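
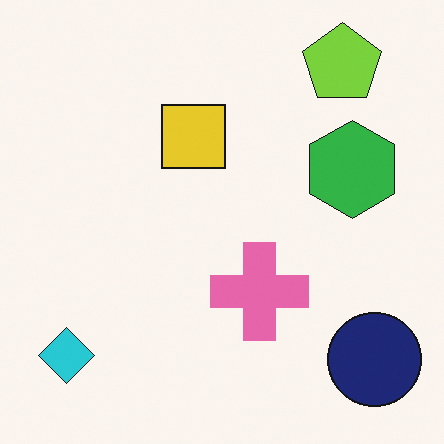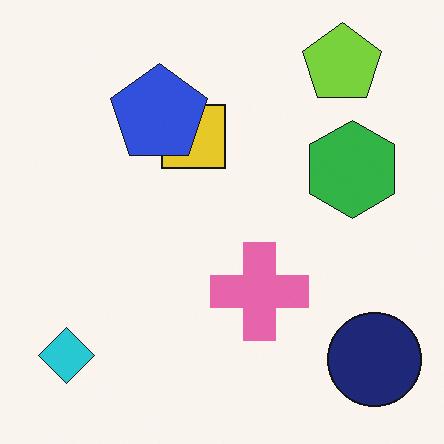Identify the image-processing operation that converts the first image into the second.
It was overlaid with an additional blue pentagon.

A blue pentagon appears in the second image that is absent from the first.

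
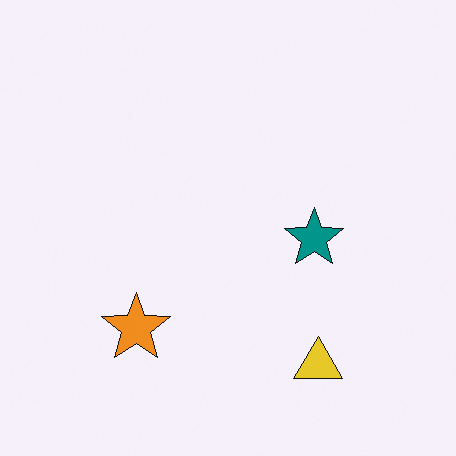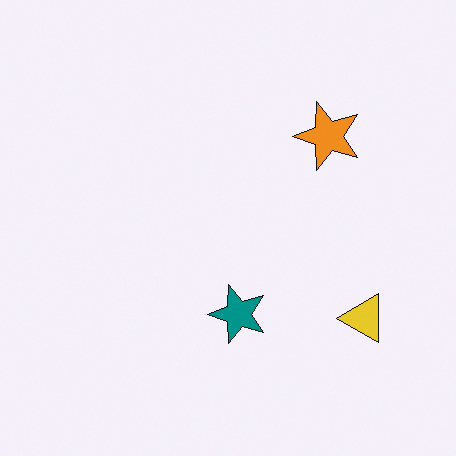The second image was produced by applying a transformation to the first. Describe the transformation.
It was transposed (reflected across the top-left ↔ bottom-right diagonal).

Shapes have swapped their row and column positions — what was in the top-right is now in the bottom-left — a diagonal reflection.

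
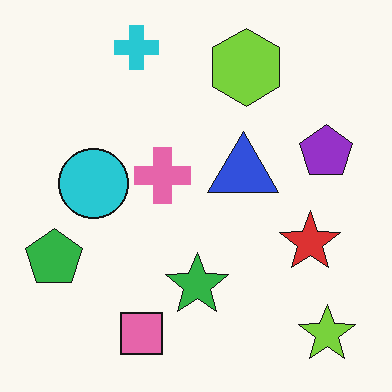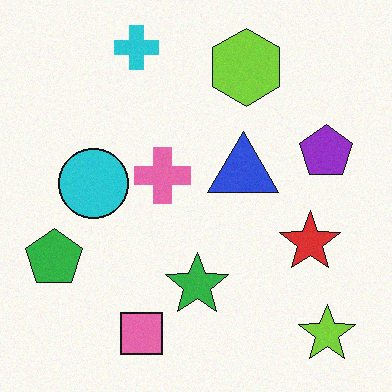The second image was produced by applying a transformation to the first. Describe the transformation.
It was degraded with light additive noise.

Random speckle covers the whole image, including the flat background.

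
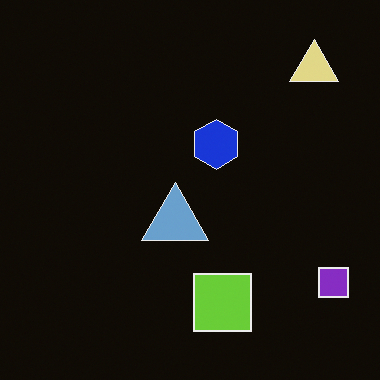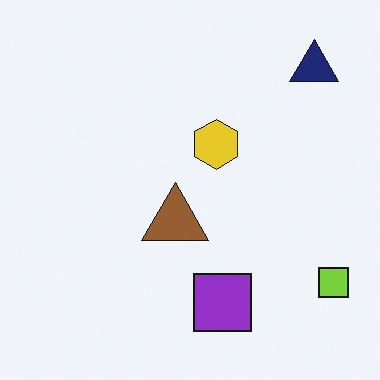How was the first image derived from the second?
The image was color-inverted (negative).

The light background has become dark and every shape's color is its complement — a photographic negative.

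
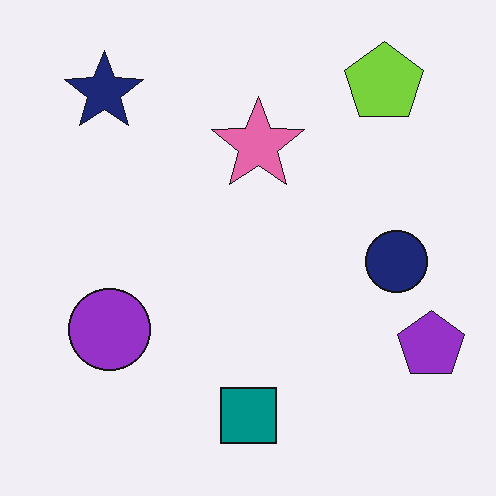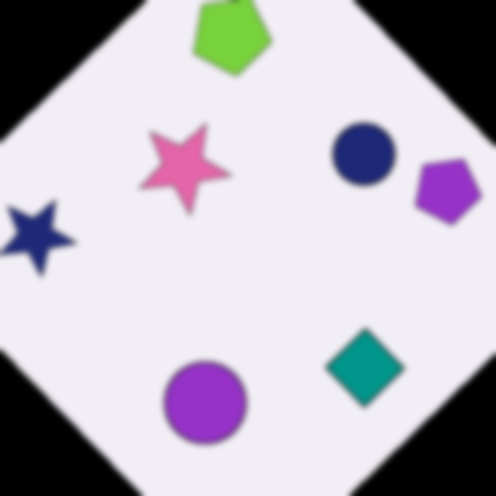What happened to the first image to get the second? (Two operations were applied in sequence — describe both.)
It was rotated counter-clockwise by a large amount — several tens of degrees, then noticeably gaussian-blurred.

Every shape is tilted by the same angle and the image corners show triangular fill wedges — a whole-image rotation by a non-right angle. Shape edges and outlines are uniformly softened across the whole image.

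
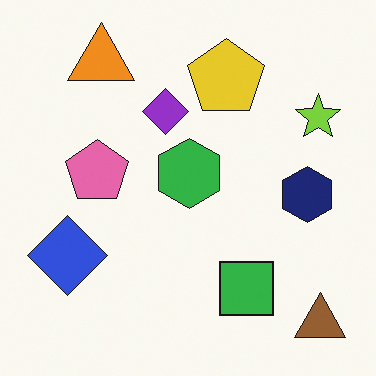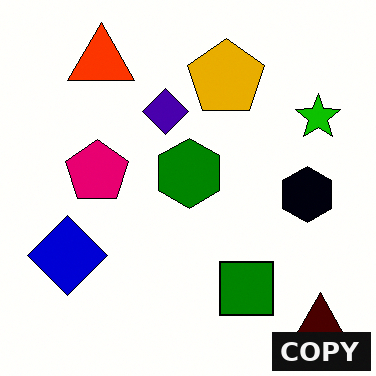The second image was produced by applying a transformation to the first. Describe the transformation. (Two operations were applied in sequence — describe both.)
This is the original image given much higher contrast, then watermarked with the text "COPY" in the lower-right corner.

Tones are pushed away from mid-grey across the whole image — a global contrast change. A dark label reading "COPY" appears in the lower-right corner.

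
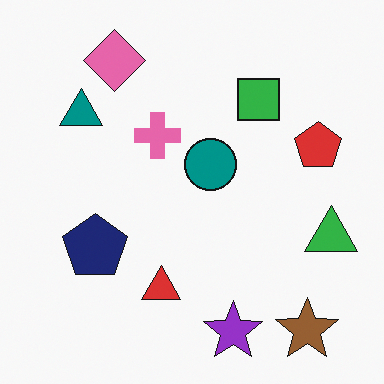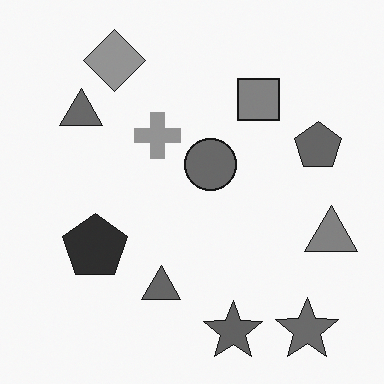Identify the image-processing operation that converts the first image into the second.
This is the original image converted to grayscale.

All color is removed — every shape is now a shade of grey.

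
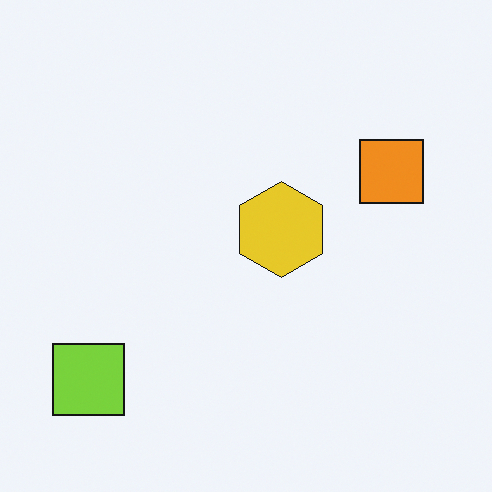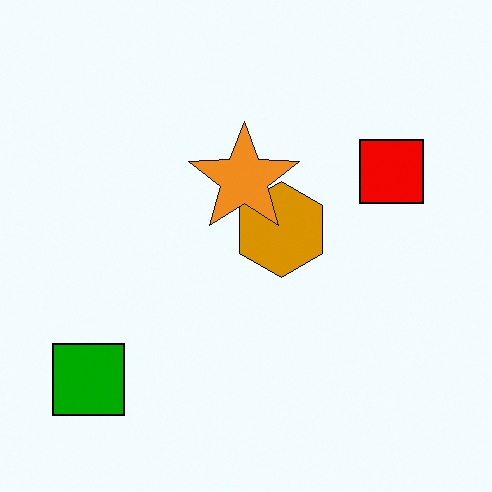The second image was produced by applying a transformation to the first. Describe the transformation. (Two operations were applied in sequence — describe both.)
The image was given much higher contrast, then overlaid with an additional orange star.

Tones are pushed away from mid-grey across the whole image — a global contrast change. An orange star appears in the second image that is absent from the first.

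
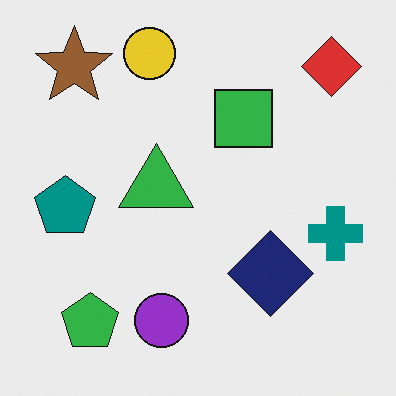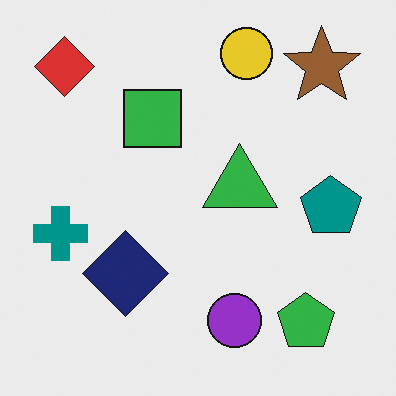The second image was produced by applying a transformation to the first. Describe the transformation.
Flipped horizontally (left ↔ right).

The teal cross is in the right of the first image and the left of the second — shapes on opposite sides of the vertical midline have swapped in a mirror flip.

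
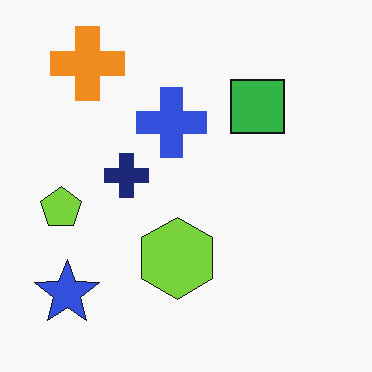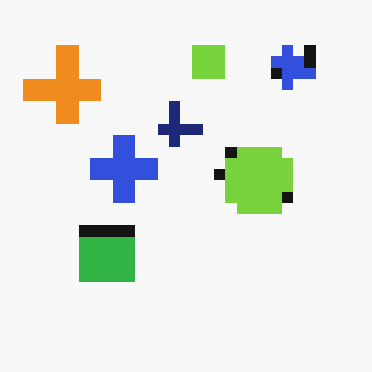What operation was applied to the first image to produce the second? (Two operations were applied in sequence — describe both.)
This is the original image transposed (reflected across the top-left ↔ bottom-right diagonal), then coarsely pixelated.

Shapes have swapped their row and column positions — what was in the top-right is now in the bottom-left — a diagonal reflection. Shapes are reduced to large square blocks; fine edges and outlines are lost — a downscale-then-upscale (mosaic) effect.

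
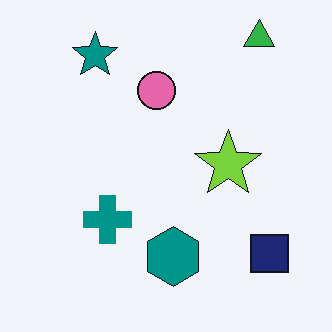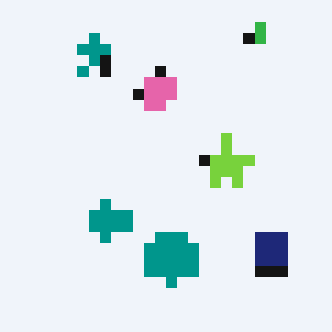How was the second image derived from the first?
It was coarsely pixelated.

Shapes are reduced to large square blocks; fine edges and outlines are lost — a downscale-then-upscale (mosaic) effect.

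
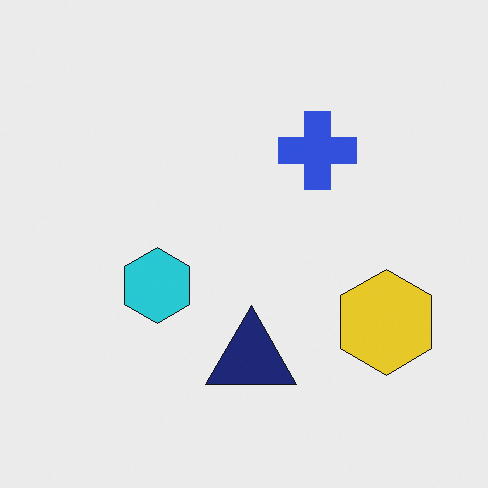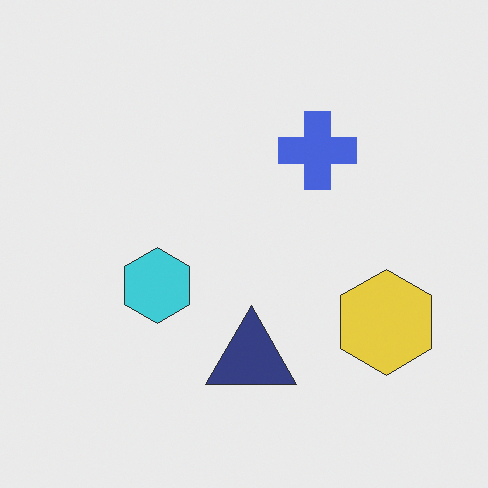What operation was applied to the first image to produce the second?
The image was given slightly reduced contrast.

Tones are pushed toward mid-grey across the whole image — a global contrast change.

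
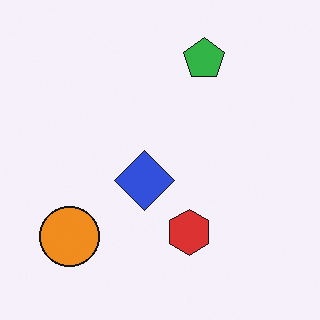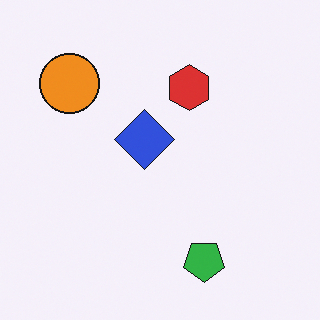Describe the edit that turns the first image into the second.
The image was flipped vertically (top ↔ bottom).

The green pentagon is in the top of the first image and the bottom of the second — shapes on opposite sides of the horizontal midline have swapped in a mirror flip.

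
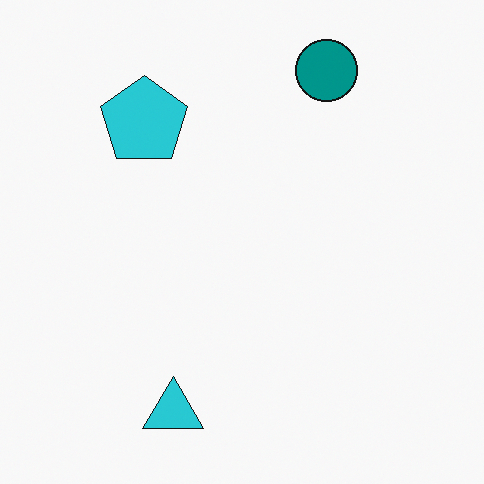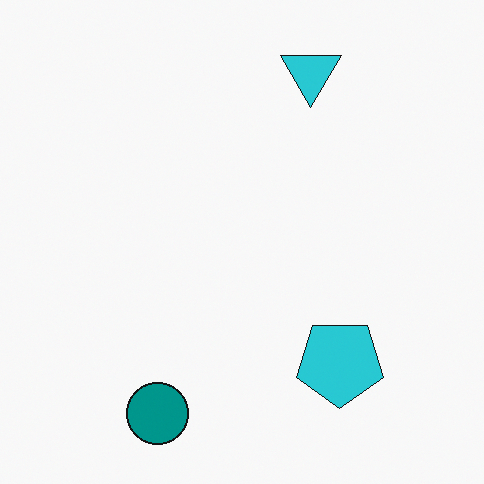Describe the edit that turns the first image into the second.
Rotated 180°.

The teal circle sits in the top-right of the first image and the bottom-left of the second — consistent with a whole-image 180° rotation.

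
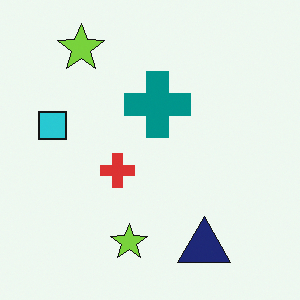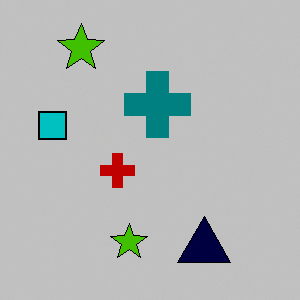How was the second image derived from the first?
It was aggressively posterized.

Each flat color has snapped to a coarser quantized level — most visibly, the near-white background has dropped to a flat grey.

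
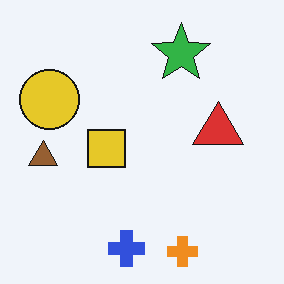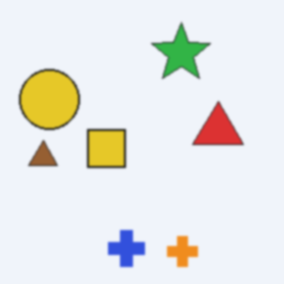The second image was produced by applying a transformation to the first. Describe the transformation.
The image was given a subtle gaussian blur.

Shape edges and outlines are uniformly softened across the whole image.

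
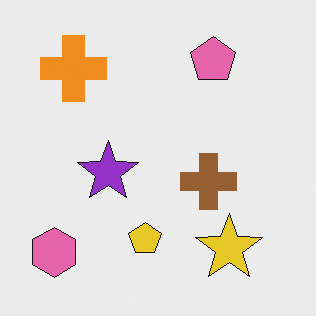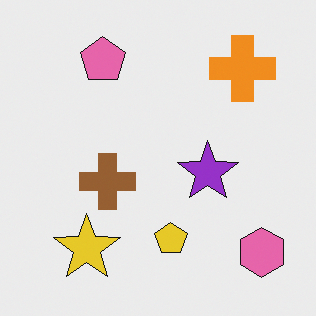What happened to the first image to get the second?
The second image is the first flipped horizontally (left ↔ right).

The pink hexagon is in the bottom-left of the first image and the bottom-right of the second — shapes on opposite sides of the vertical midline have swapped in a mirror flip.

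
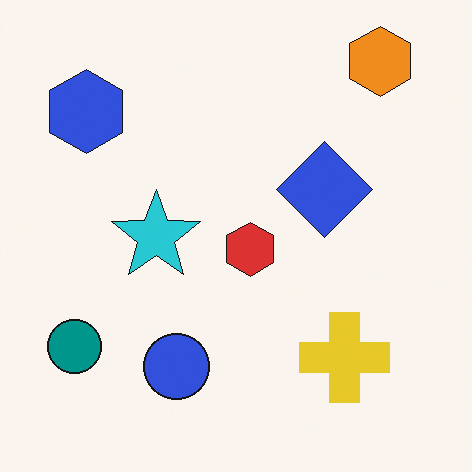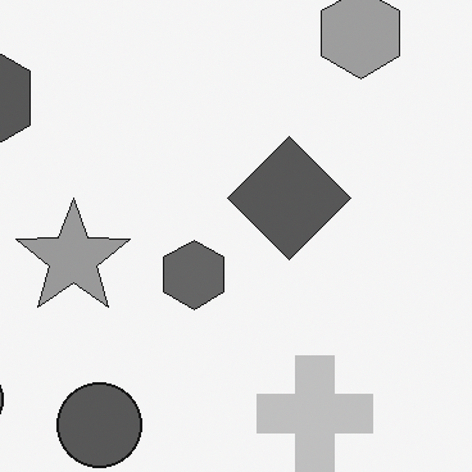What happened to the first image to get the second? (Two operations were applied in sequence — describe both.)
This is the original image cropped to a modestly smaller region and rescaled, then converted to grayscale.

The visible shapes are larger and the field of view is narrower; shapes near the original edges may be partly or wholly outside the frame — a crop-and-rescale. All color is removed — every shape is now a shade of grey.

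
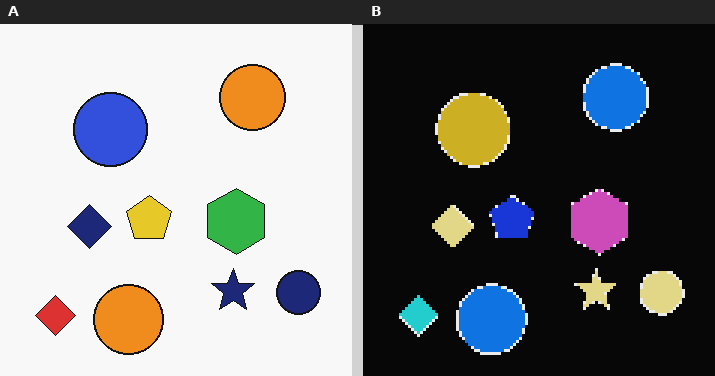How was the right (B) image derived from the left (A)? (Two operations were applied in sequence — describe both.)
The right (B) image is the left (A) lightly pixelated (a mild mosaic effect), then color-inverted (negative).

Shapes are reduced to large square blocks; fine edges and outlines are lost — a downscale-then-upscale (mosaic) effect. The light background has become dark and every shape's color is its complement — a photographic negative.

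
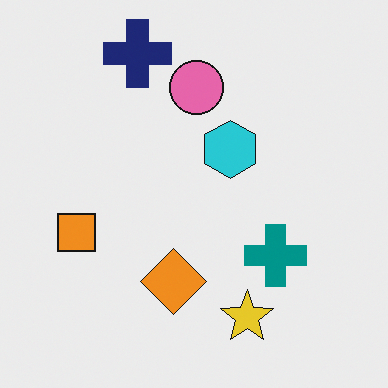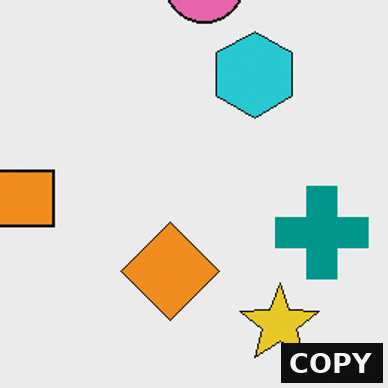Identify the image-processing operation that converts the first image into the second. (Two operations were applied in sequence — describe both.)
The transformation is: cropped slightly and scaled back up, then watermarked with the text "COPY" in the lower-right corner.

The visible shapes are larger and the field of view is narrower; shapes near the original edges may be partly or wholly outside the frame — a crop-and-rescale. A dark label reading "COPY" appears in the lower-right corner.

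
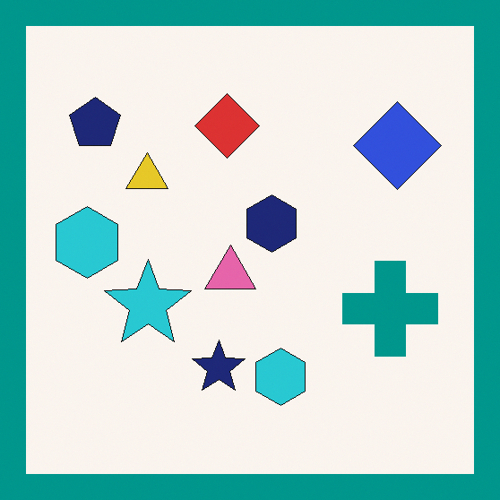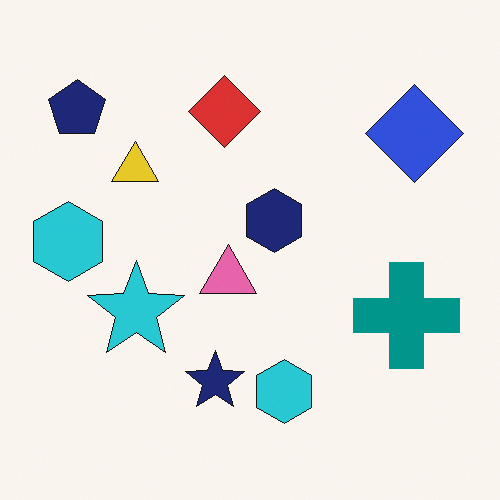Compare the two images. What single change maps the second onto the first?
The transformation is: framed with a teal border.

A solid teal frame runs around the edge of the first image, with the content slightly shrunk inside it.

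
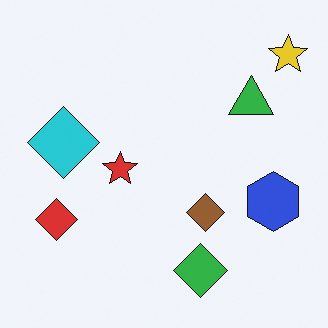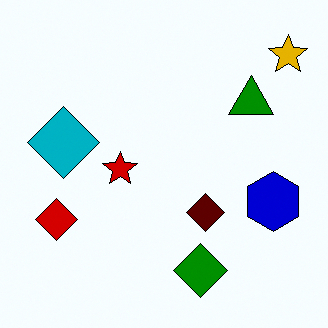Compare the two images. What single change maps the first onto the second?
It was given much higher contrast.

Tones are pushed away from mid-grey across the whole image — a global contrast change.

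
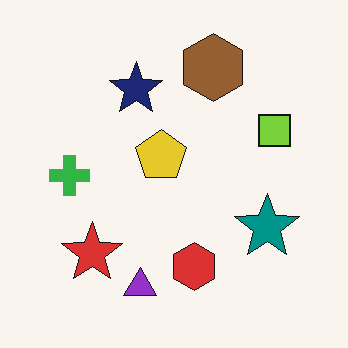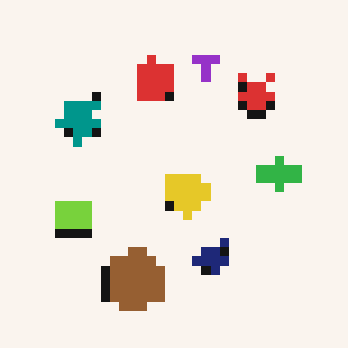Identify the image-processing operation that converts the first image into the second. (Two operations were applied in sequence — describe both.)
It was coarsely pixelated, then rotated 180°.

Shapes are reduced to large square blocks; fine edges and outlines are lost — a downscale-then-upscale (mosaic) effect. The purple triangle sits in the bottom of the first image and the top of the second — consistent with a whole-image 180° rotation.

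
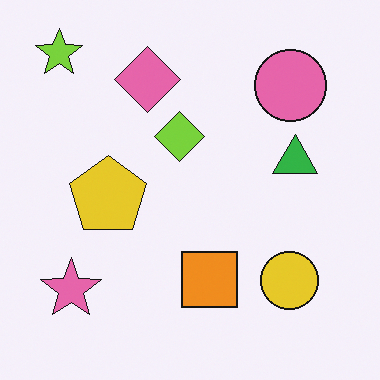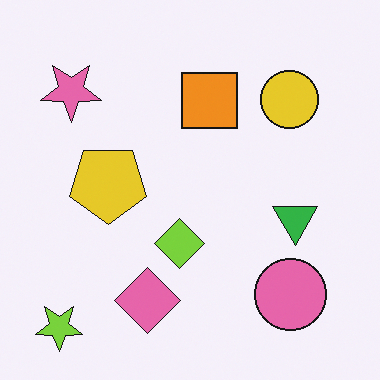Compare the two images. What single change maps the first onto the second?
This is the original image flipped vertically (top ↔ bottom).

The lime star is in the top-left of the first image and the bottom-left of the second — shapes on opposite sides of the horizontal midline have swapped in a mirror flip.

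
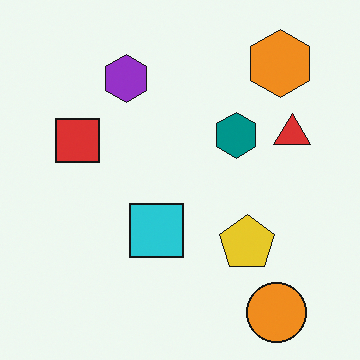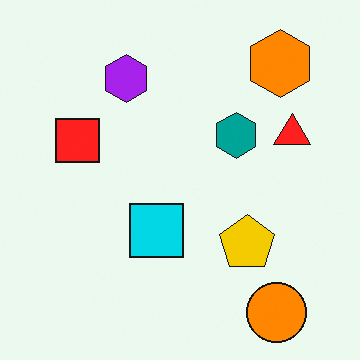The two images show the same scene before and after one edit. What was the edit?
Slightly oversaturated.

All colors are more vivid — a global saturation change.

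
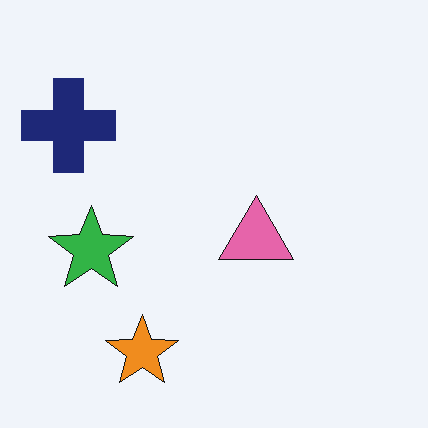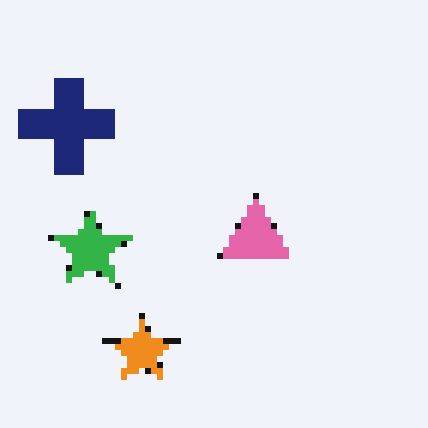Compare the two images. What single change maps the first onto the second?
Moderately pixelated.

Shapes are reduced to large square blocks; fine edges and outlines are lost — a downscale-then-upscale (mosaic) effect.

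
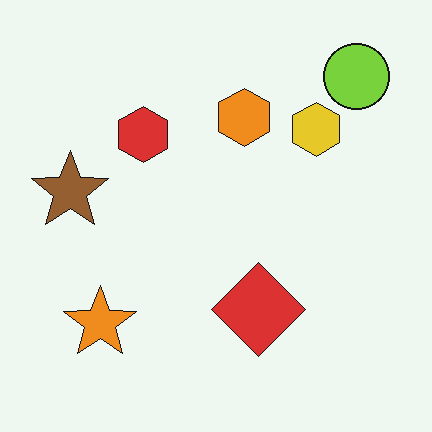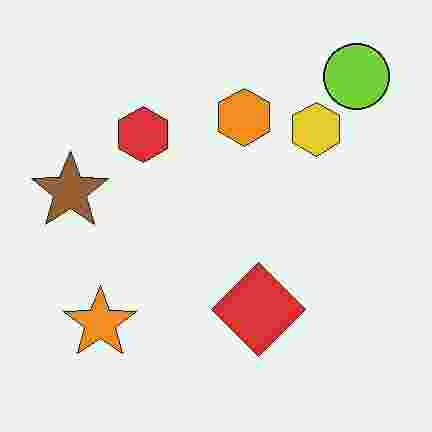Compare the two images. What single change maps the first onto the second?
Heavily JPEG-compressed with obvious blocking artifacts.

Blocky 8×8 compression artifacts appear around shape edges and the flat background shows ringing — characteristic JPEG degradation.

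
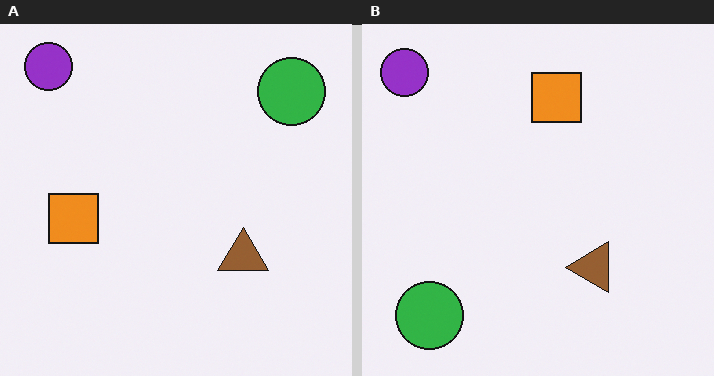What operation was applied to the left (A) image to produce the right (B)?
The transformation is: transposed (reflected across the top-left ↔ bottom-right diagonal).

Shapes have swapped their row and column positions — what was in the top-right is now in the bottom-left — a diagonal reflection.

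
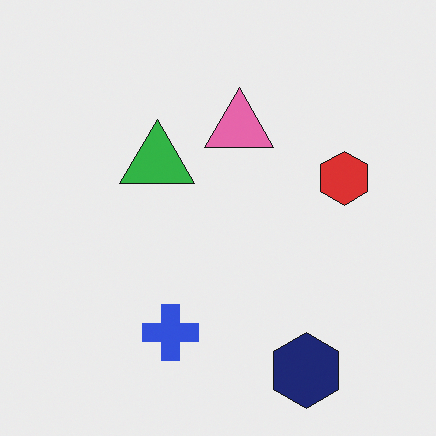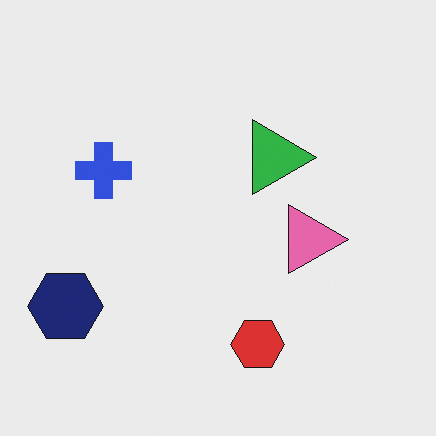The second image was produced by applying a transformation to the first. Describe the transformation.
This is the original image rotated 90° clockwise.

The navy hexagon sits in the bottom-right of the first image and the bottom-left of the second — consistent with a whole-image 90° clockwise rotation.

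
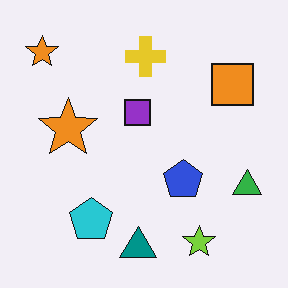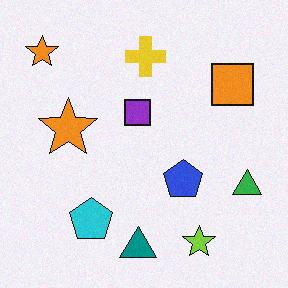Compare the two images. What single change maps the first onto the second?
The image was degraded with light additive noise.

Random speckle covers the whole image, including the flat background.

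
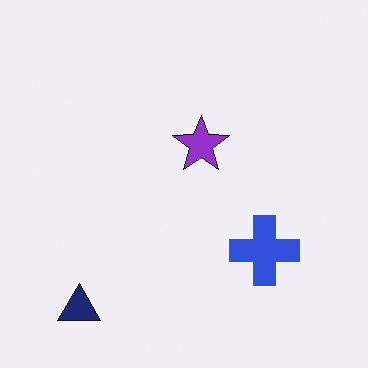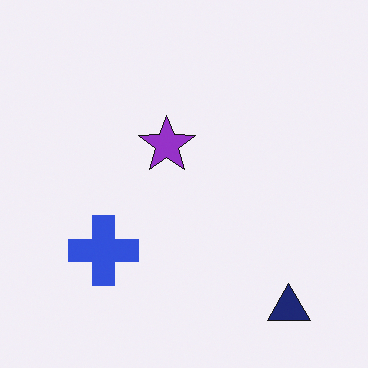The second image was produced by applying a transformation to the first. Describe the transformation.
The transformation is: flipped horizontally (left ↔ right).

The navy triangle is in the bottom-left of the first image and the bottom-right of the second — shapes on opposite sides of the vertical midline have swapped in a mirror flip.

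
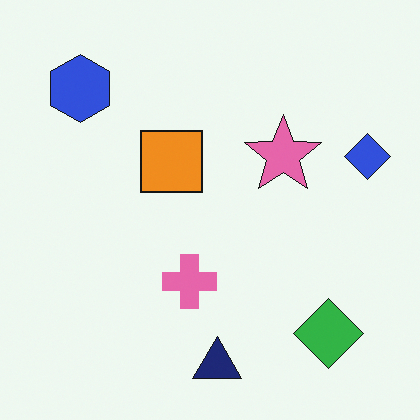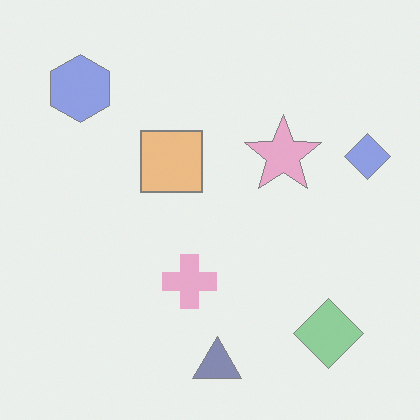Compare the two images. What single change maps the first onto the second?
It was given much lower contrast.

Tones are pushed toward mid-grey across the whole image — a global contrast change.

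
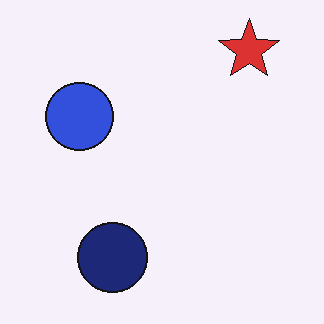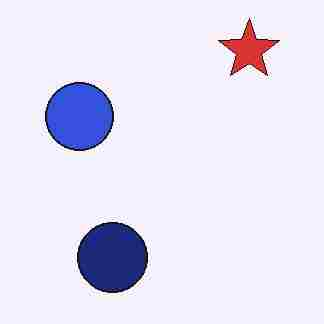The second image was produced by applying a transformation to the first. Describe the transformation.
The transformation is: degraded with heavy JPEG compression.

Blocky 8×8 compression artifacts appear around shape edges and the flat background shows ringing — characteristic JPEG degradation.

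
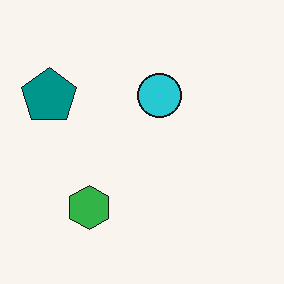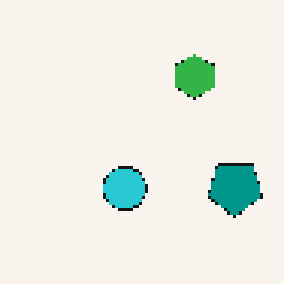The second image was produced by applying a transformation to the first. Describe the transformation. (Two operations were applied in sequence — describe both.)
This is the original image lightly pixelated (a mild mosaic effect), then rotated 180°.

Shapes are reduced to large square blocks; fine edges and outlines are lost — a downscale-then-upscale (mosaic) effect. The teal pentagon sits in the left of the first image and the right of the second — consistent with a whole-image 180° rotation.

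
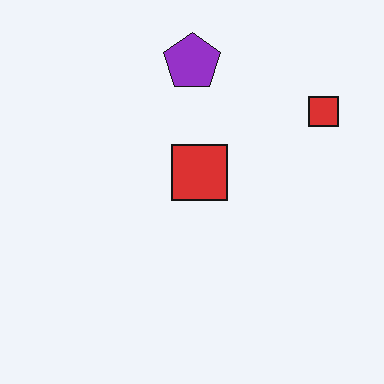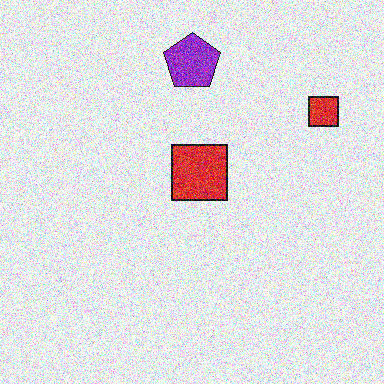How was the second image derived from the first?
It was degraded with heavy additive noise.

Random speckle covers the whole image, including the flat background.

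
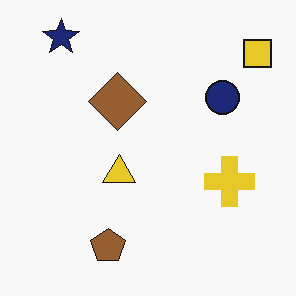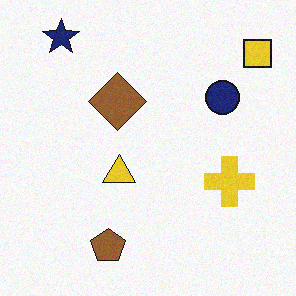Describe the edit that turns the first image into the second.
This is the original image degraded with a light layer of grain.

Random speckle covers the whole image, including the flat background.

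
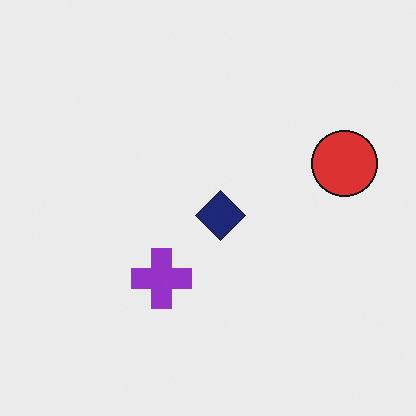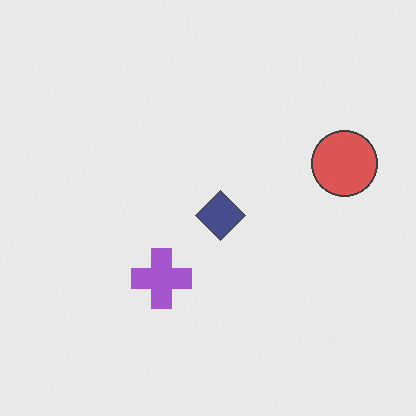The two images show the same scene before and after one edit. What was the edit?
The second image is the first given slightly reduced contrast.

Tones are pushed toward mid-grey across the whole image — a global contrast change.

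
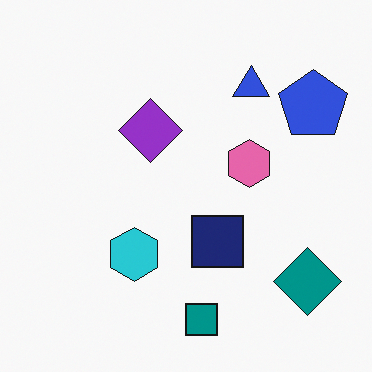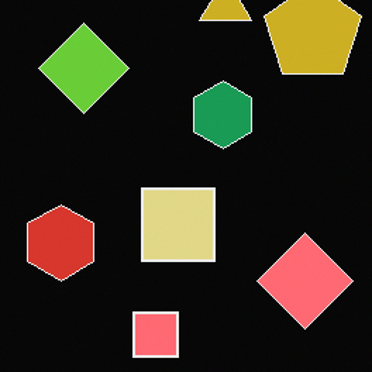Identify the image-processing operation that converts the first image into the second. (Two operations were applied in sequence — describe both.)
The transformation is: color-inverted (negative), then cropped to a modestly smaller region and rescaled.

The light background has become dark and every shape's color is its complement — a photographic negative. The visible shapes are larger and the field of view is narrower; shapes near the original edges may be partly or wholly outside the frame — a crop-and-rescale.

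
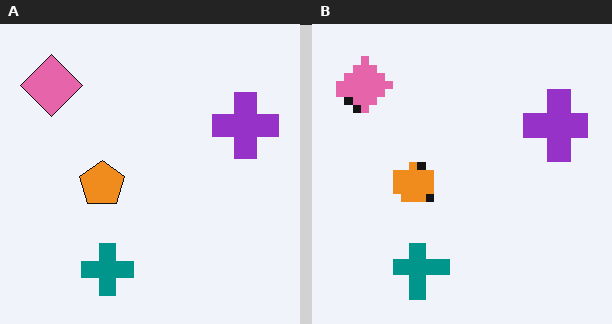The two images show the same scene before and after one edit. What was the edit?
The transformation is: pixelated into visible square blocks.

Shapes are reduced to large square blocks; fine edges and outlines are lost — a downscale-then-upscale (mosaic) effect.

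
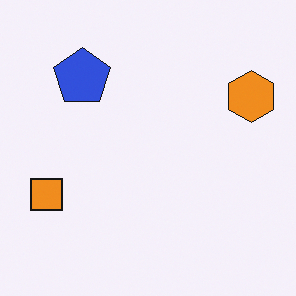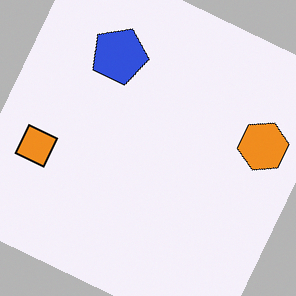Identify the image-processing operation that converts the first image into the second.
It was rotated clockwise by a clearly visible amount.

Every shape is tilted by the same angle and the image corners show triangular fill wedges — a whole-image rotation by a non-right angle.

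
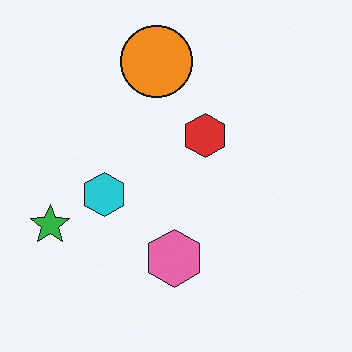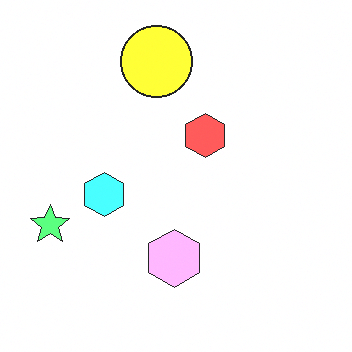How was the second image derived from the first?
This is the original image substantially brightened.

Every pixel — background and shapes alike — is uniformly brightened.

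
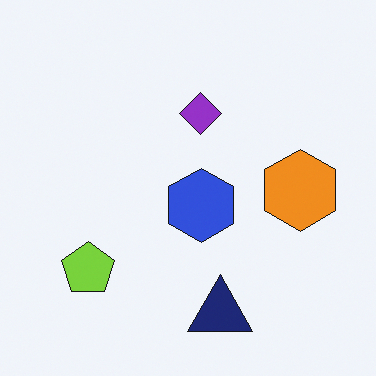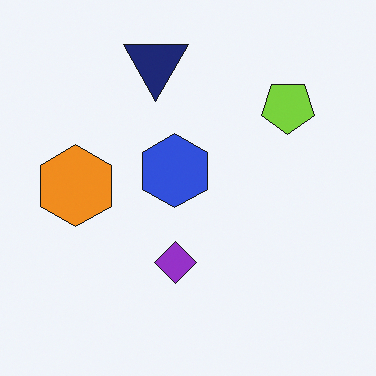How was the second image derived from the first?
Rotated 180°.

The lime pentagon sits in the bottom-left of the first image and the top-right of the second — consistent with a whole-image 180° rotation.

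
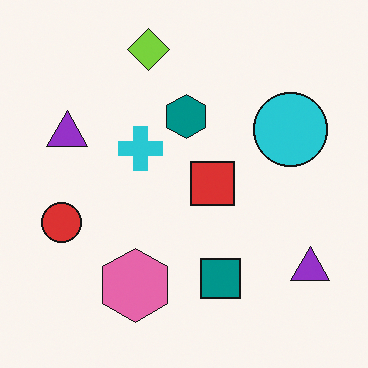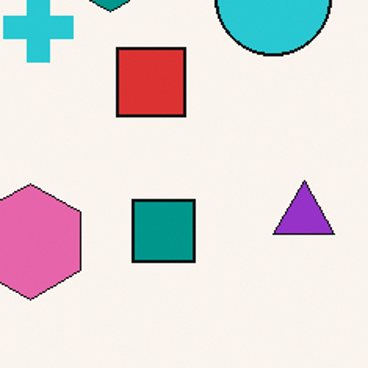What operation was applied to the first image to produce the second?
The second image is the first cropped slightly and scaled back up.

The visible shapes are larger and the field of view is narrower; shapes near the original edges may be partly or wholly outside the frame — a crop-and-rescale.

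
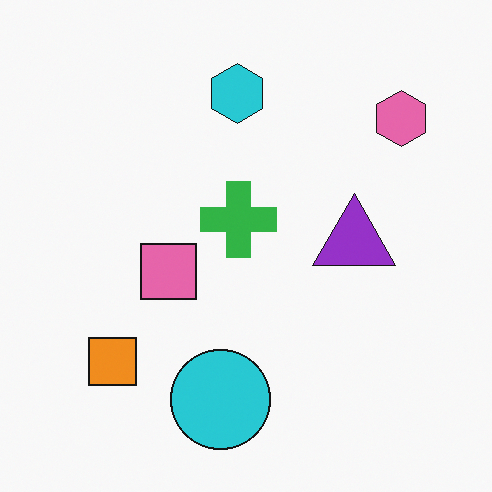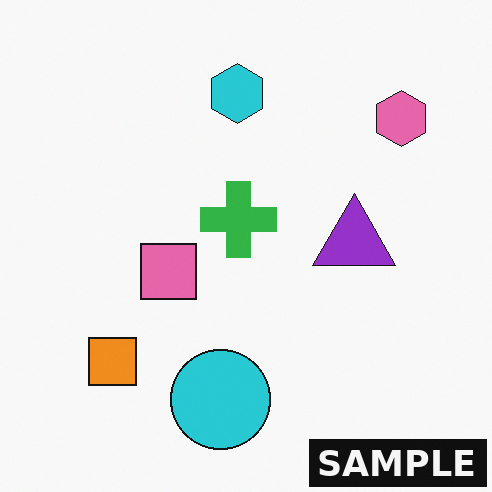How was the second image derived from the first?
The second image is the first watermarked with the text "SAMPLE" in the lower-right corner.

A dark label reading "SAMPLE" appears in the lower-right corner.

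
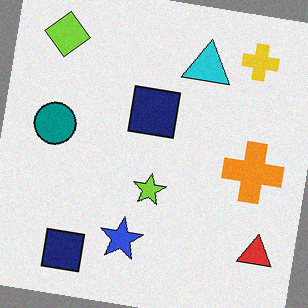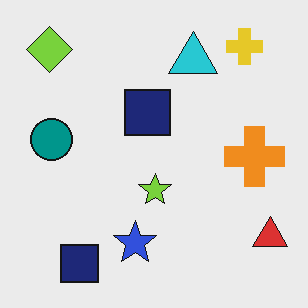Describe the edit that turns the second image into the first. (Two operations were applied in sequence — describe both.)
The transformation is: rotated clockwise by a small amount, then degraded with a light layer of grain.

Every shape is tilted by the same angle and the image corners show triangular fill wedges — a whole-image rotation by a non-right angle. Random speckle covers the whole image, including the flat background.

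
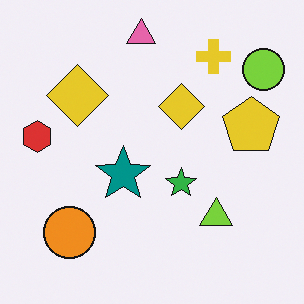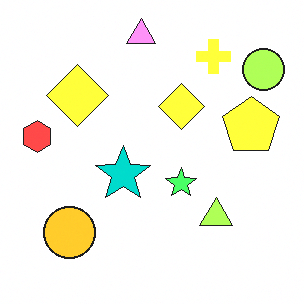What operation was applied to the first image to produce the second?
The transformation is: substantially brightened.

Every pixel — background and shapes alike — is uniformly brightened.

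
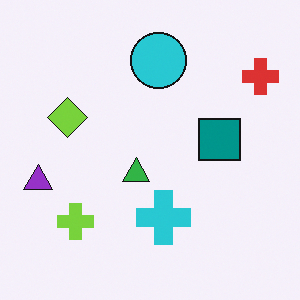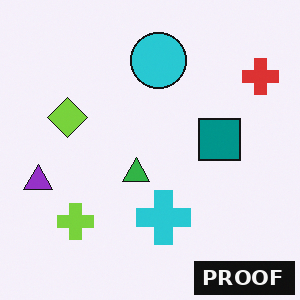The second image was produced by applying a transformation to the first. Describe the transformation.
It was watermarked with the text "PROOF" in the lower-right corner.

A dark label reading "PROOF" appears in the lower-right corner.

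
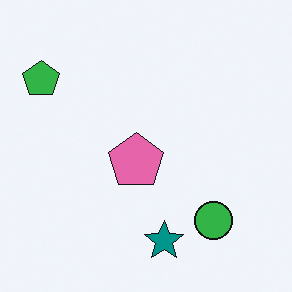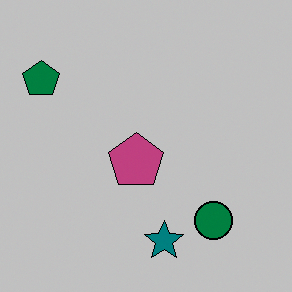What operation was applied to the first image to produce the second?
The second image is the first aggressively posterized.

Each flat color has snapped to a coarser quantized level — most visibly, the near-white background has dropped to a flat grey.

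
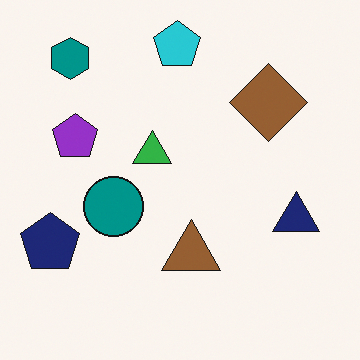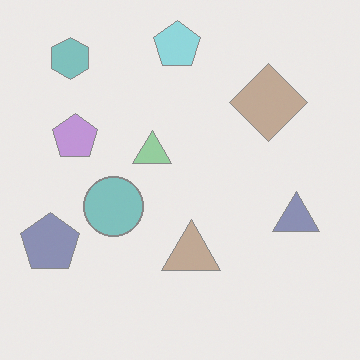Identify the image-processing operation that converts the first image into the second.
The image was given much lower contrast.

Tones are pushed toward mid-grey across the whole image — a global contrast change.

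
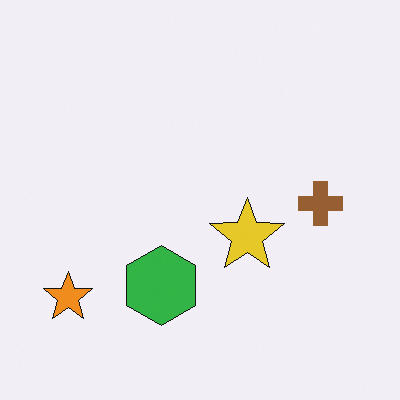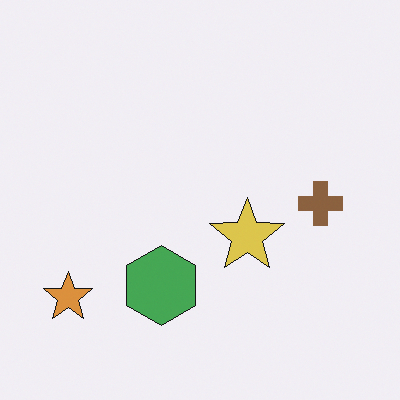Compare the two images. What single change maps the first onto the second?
Slightly desaturated.

All colors are more muted and greyish — a global saturation change.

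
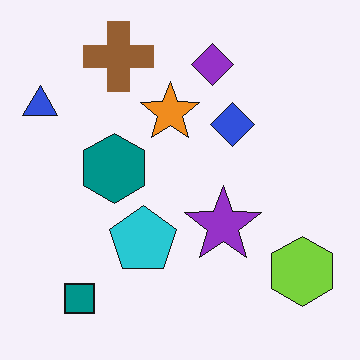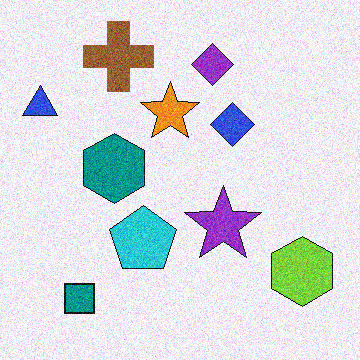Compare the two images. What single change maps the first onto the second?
It was degraded with visible gaussian noise.

Random speckle covers the whole image, including the flat background.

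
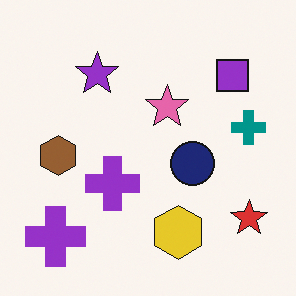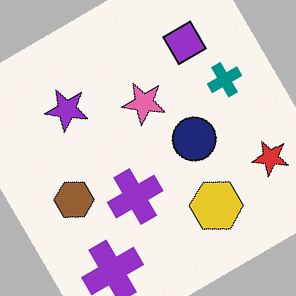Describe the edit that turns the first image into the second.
The second image is the first rotated counter-clockwise by a large amount — several tens of degrees.

Every shape is tilted by the same angle and the image corners show triangular fill wedges — a whole-image rotation by a non-right angle.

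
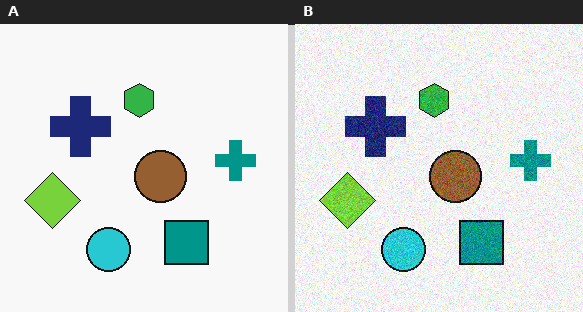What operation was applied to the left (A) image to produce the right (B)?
The right (B) image is the left (A) degraded with moderate additive noise.

Random speckle covers the whole image, including the flat background.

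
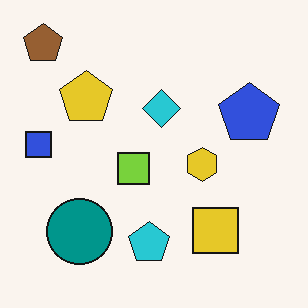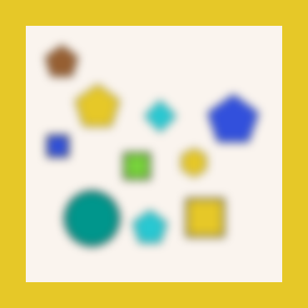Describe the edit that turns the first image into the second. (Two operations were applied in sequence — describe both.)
This is the original image heavily blurred, then framed with a yellow border.

Shape edges and outlines are uniformly softened across the whole image. A solid yellow frame runs around the edge of the second image, with the content slightly shrunk inside it.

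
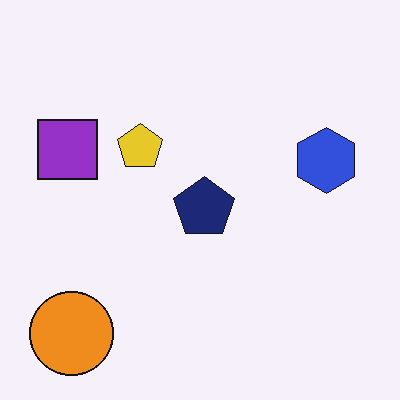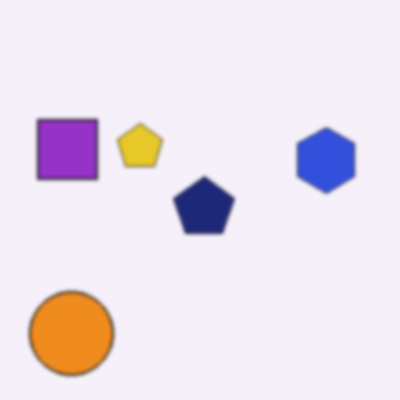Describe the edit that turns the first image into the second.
The image was slightly softened.

Shape edges and outlines are uniformly softened across the whole image.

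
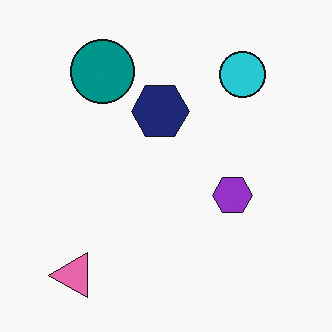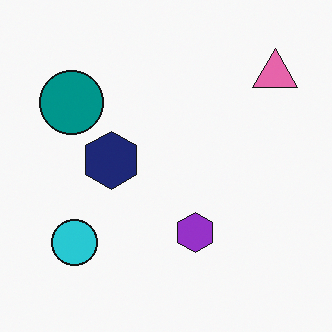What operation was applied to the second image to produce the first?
Transposed (reflected across the top-left ↔ bottom-right diagonal).

Shapes have swapped their row and column positions — what was in the top-right is now in the bottom-left — a diagonal reflection.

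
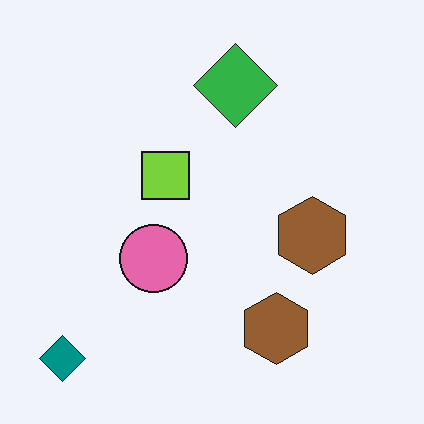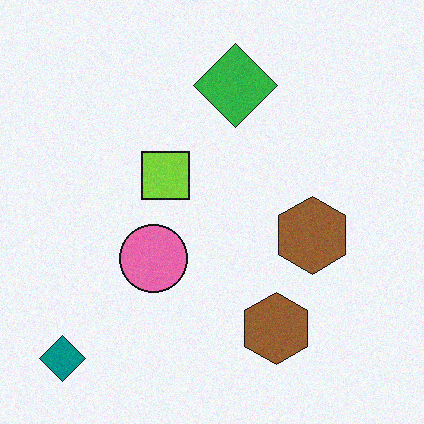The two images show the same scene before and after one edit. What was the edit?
This is the original image degraded with light additive noise.

Random speckle covers the whole image, including the flat background.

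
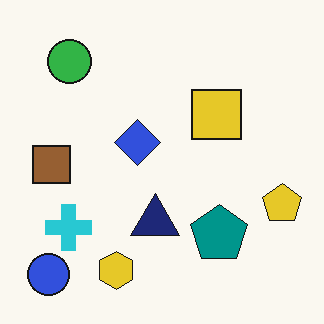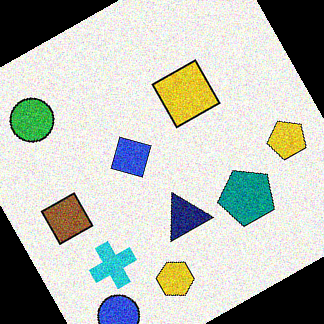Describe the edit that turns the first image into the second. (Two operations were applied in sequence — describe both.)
It was degraded with moderate additive noise, then rotated counter-clockwise by a moderate amount.

Random speckle covers the whole image, including the flat background. Every shape is tilted by the same angle and the image corners show triangular fill wedges — a whole-image rotation by a non-right angle.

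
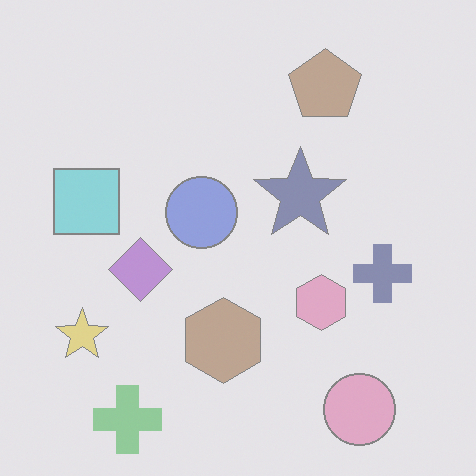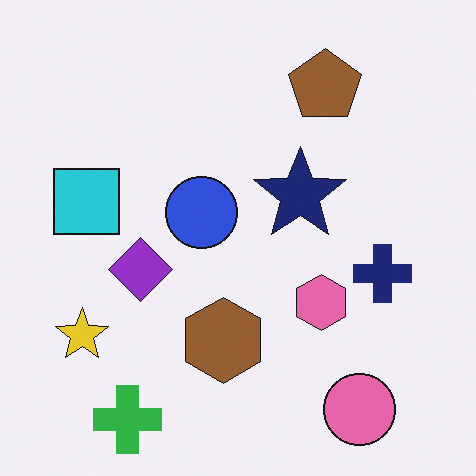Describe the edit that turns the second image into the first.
This is the original image given much lower contrast.

Tones are pushed toward mid-grey across the whole image — a global contrast change.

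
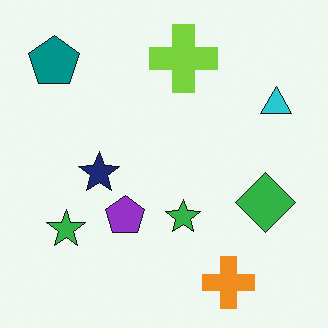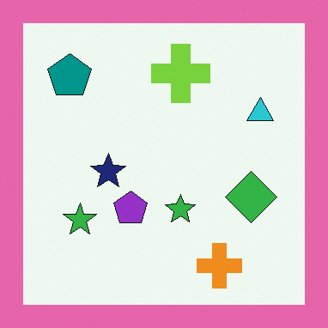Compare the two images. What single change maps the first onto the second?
This is the original image framed with a pink border.

A solid pink frame runs around the edge of the second image, with the content slightly shrunk inside it.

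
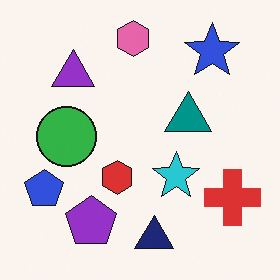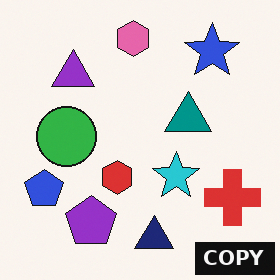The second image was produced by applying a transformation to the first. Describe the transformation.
The second image is the first watermarked with the text "COPY" in the lower-right corner.

A dark label reading "COPY" appears in the lower-right corner.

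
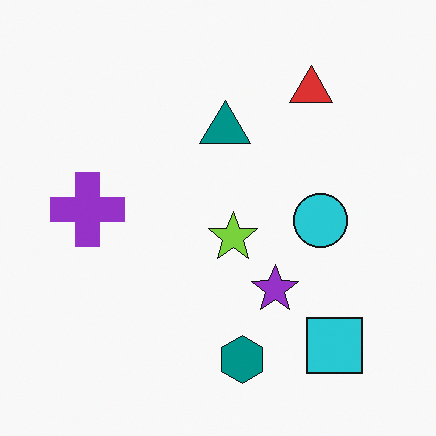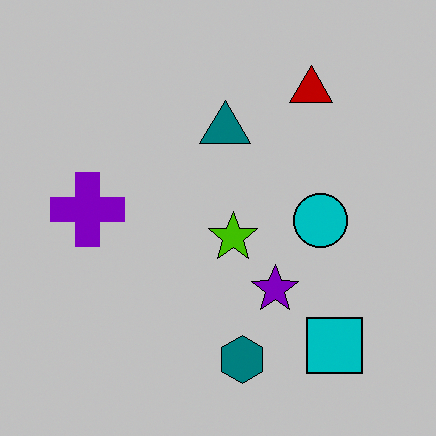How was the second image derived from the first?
The image was aggressively posterized.

Each flat color has snapped to a coarser quantized level — most visibly, the near-white background has dropped to a flat grey.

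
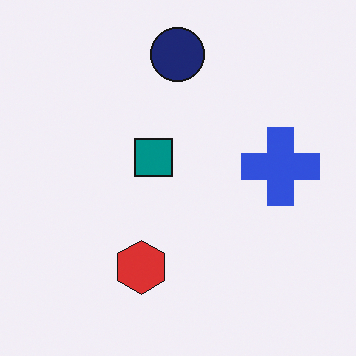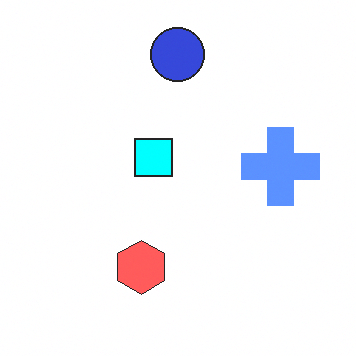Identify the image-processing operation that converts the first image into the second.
It was substantially brightened.

Every pixel — background and shapes alike — is uniformly brightened.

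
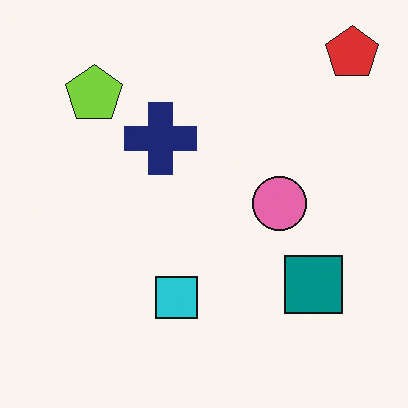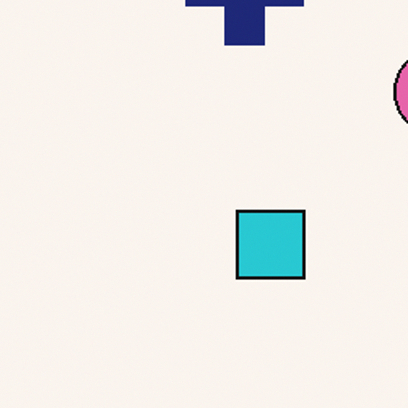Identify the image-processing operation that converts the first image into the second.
The image was cropped tightly and scaled back up.

The visible shapes are larger and the field of view is narrower; shapes near the original edges may be partly or wholly outside the frame — a crop-and-rescale.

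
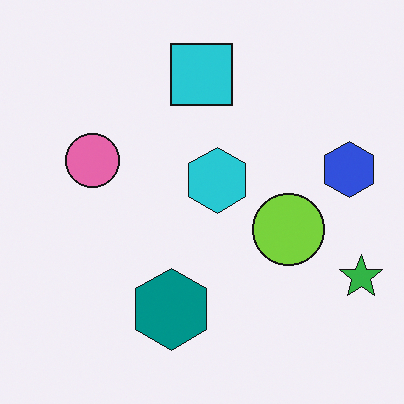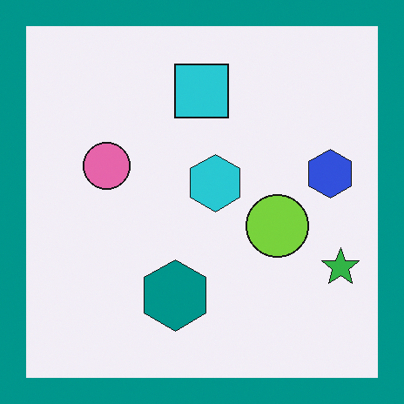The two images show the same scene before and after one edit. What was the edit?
Framed with a teal border.

A solid teal frame runs around the edge of the second image, with the content slightly shrunk inside it.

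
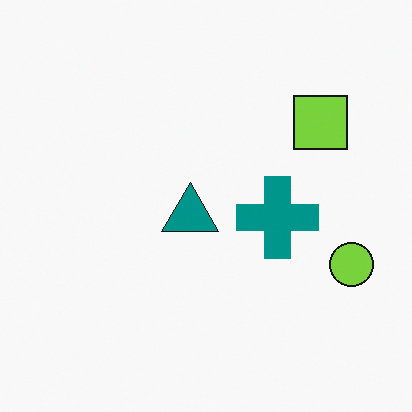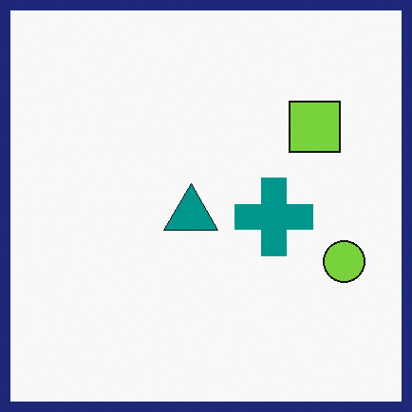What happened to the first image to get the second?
The transformation is: framed with a navy border.

A solid navy frame runs around the edge of the second image, with the content slightly shrunk inside it.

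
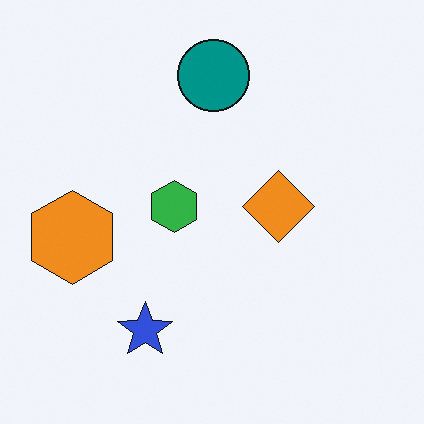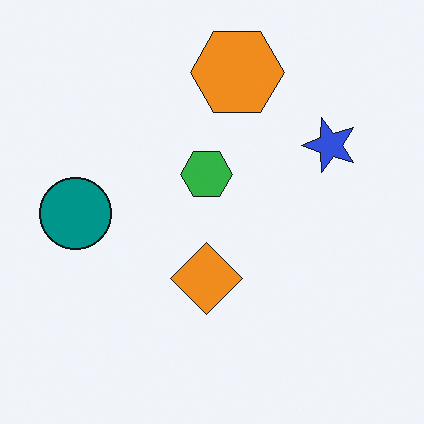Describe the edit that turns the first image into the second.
It was transposed (reflected across the top-left ↔ bottom-right diagonal).

Shapes have swapped their row and column positions — what was in the top-right is now in the bottom-left — a diagonal reflection.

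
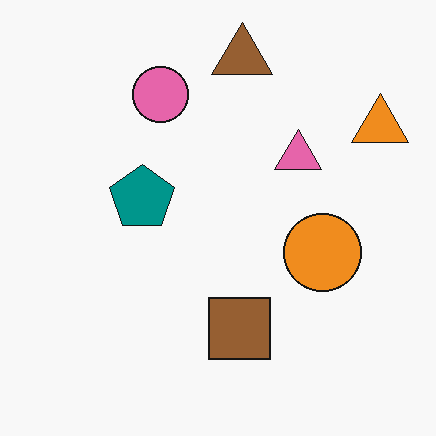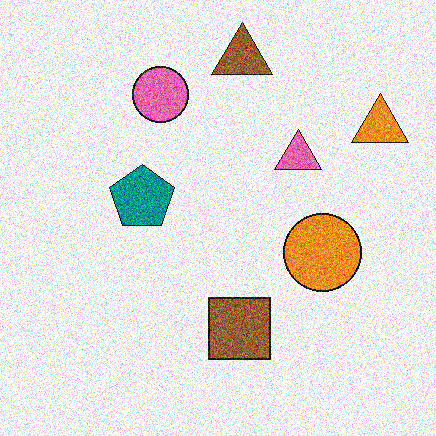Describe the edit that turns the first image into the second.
Degraded with heavy additive noise.

Random speckle covers the whole image, including the flat background.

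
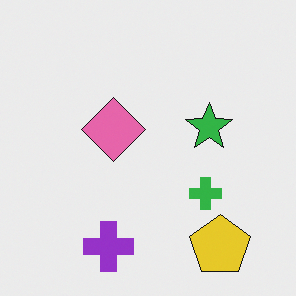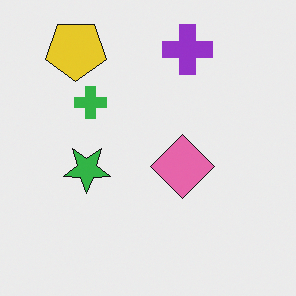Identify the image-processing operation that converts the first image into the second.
The transformation is: rotated 180°.

The yellow pentagon sits in the bottom-right of the first image and the top-left of the second — consistent with a whole-image 180° rotation.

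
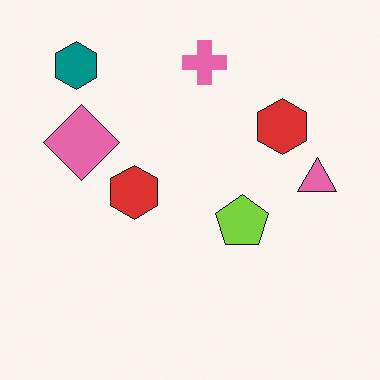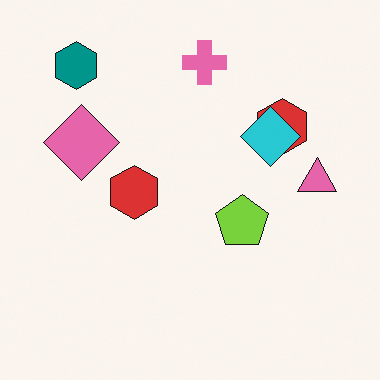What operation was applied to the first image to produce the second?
It was overlaid with an additional cyan diamond.

A cyan diamond appears in the second image that is absent from the first.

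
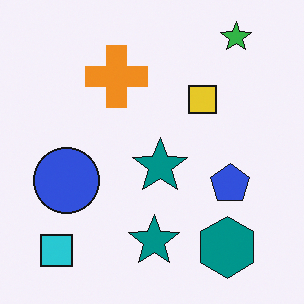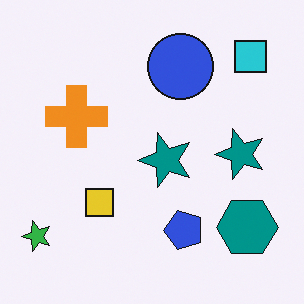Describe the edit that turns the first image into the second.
This is the original image transposed (reflected across the top-left ↔ bottom-right diagonal).

Shapes have swapped their row and column positions — what was in the top-right is now in the bottom-left — a diagonal reflection.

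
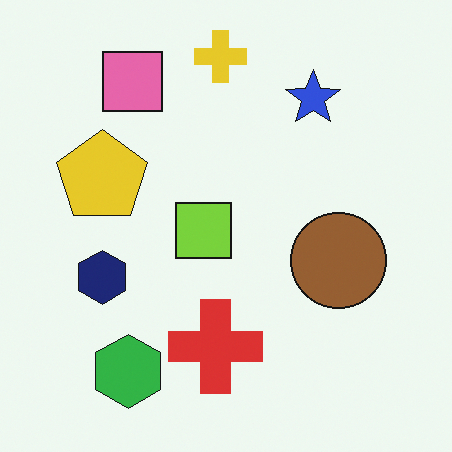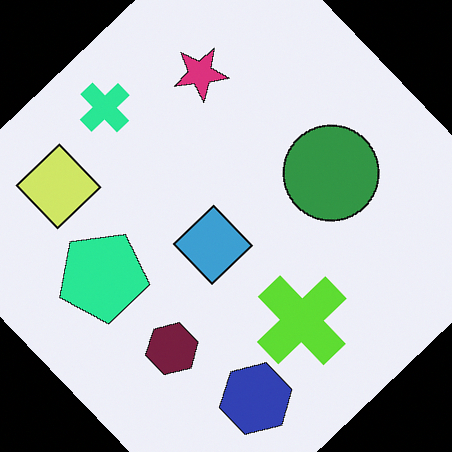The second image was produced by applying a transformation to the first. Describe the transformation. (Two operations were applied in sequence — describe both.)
It was hue-shifted by a moderate amount, then rotated counter-clockwise by a large amount — several tens of degrees.

Every shape's color has rotated by the same amount around the hue wheel — a uniform hue shift. Every shape is tilted by the same angle and the image corners show triangular fill wedges — a whole-image rotation by a non-right angle.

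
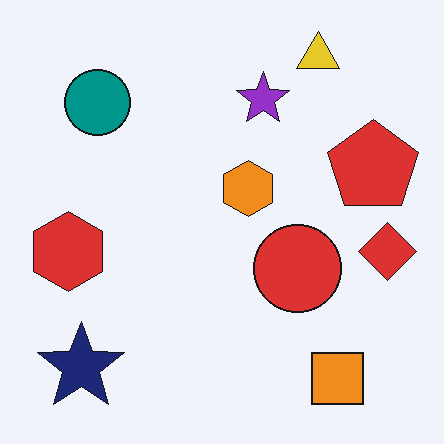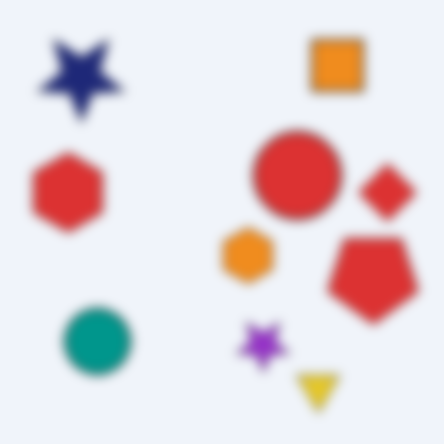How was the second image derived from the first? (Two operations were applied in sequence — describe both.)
It was strongly gaussian-blurred, then flipped vertically (top ↔ bottom).

Shape edges and outlines are uniformly softened across the whole image. The yellow triangle is in the top-right of the first image and the bottom-right of the second — shapes on opposite sides of the horizontal midline have swapped in a mirror flip.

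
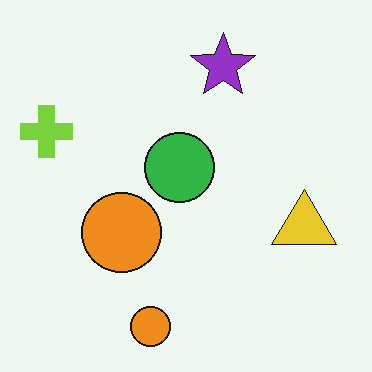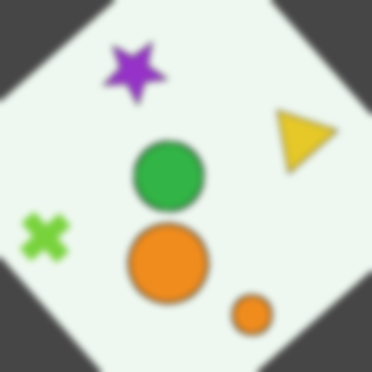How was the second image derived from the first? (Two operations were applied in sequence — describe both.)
It was rotated counter-clockwise by a large amount — several tens of degrees, then noticeably gaussian-blurred.

Every shape is tilted by the same angle and the image corners show triangular fill wedges — a whole-image rotation by a non-right angle. Shape edges and outlines are uniformly softened across the whole image.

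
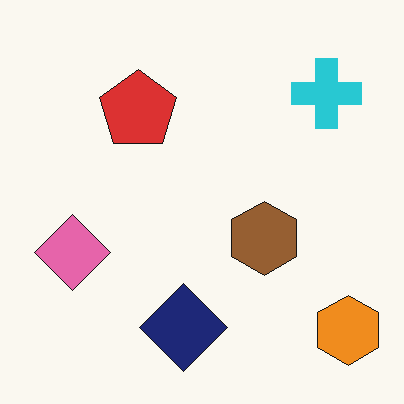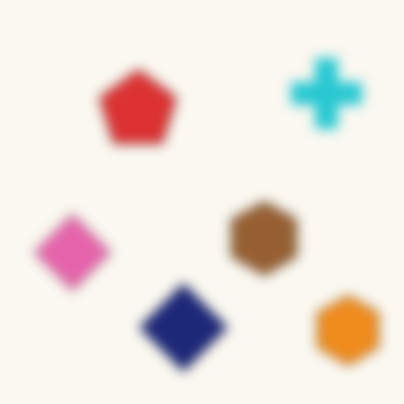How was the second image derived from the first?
Heavily blurred.

Shape edges and outlines are uniformly softened across the whole image.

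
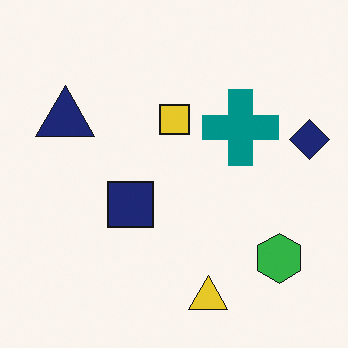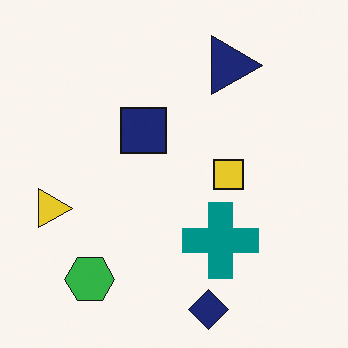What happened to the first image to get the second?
This is the original image rotated 90° clockwise.

The navy diamond sits in the right of the first image and the bottom of the second — consistent with a whole-image 90° clockwise rotation.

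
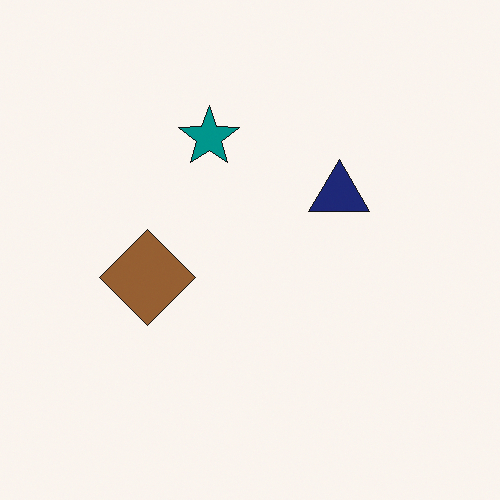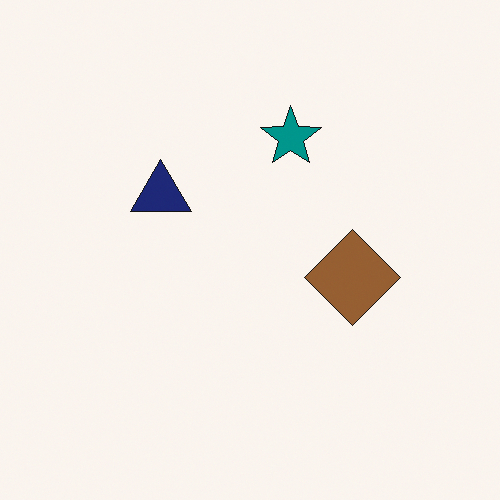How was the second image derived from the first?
The transformation is: flipped horizontally (left ↔ right).

The brown diamond is in the left of the first image and the right of the second — shapes on opposite sides of the vertical midline have swapped in a mirror flip.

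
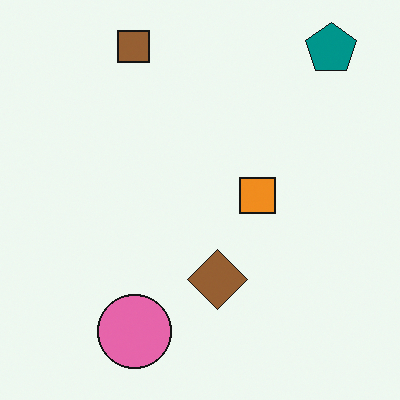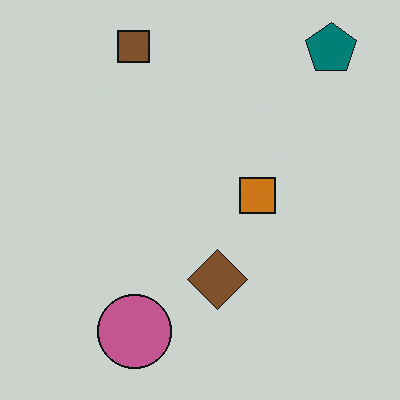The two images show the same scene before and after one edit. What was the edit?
The transformation is: darkened a little.

Every pixel — background and shapes alike — is uniformly darkened.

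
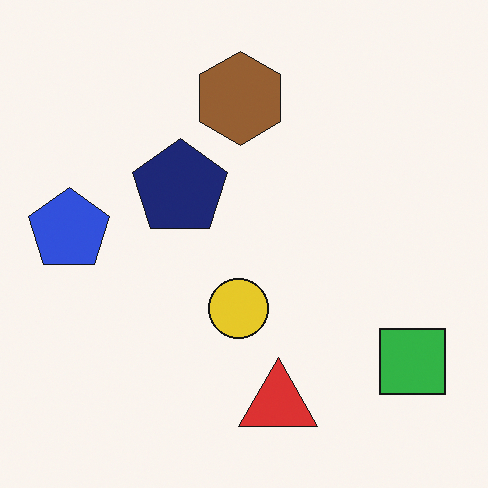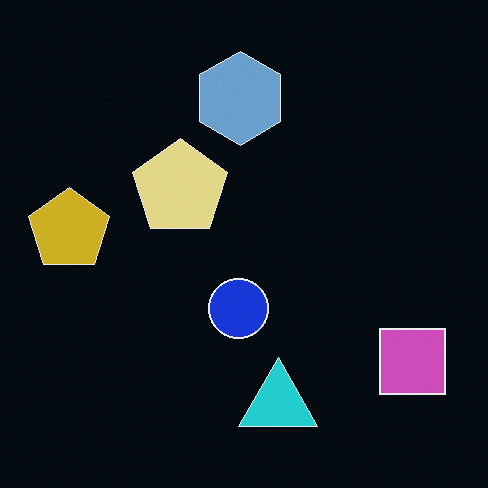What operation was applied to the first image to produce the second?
It was color-inverted (negative).

The light background has become dark and every shape's color is its complement — a photographic negative.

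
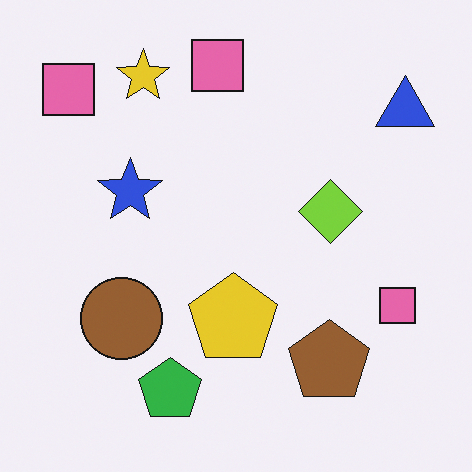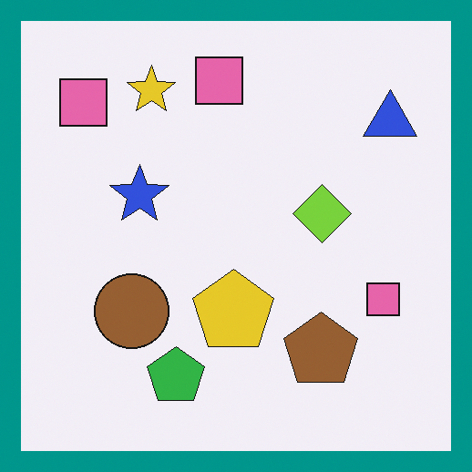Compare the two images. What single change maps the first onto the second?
Framed with a teal border.

A solid teal frame runs around the edge of the second image, with the content slightly shrunk inside it.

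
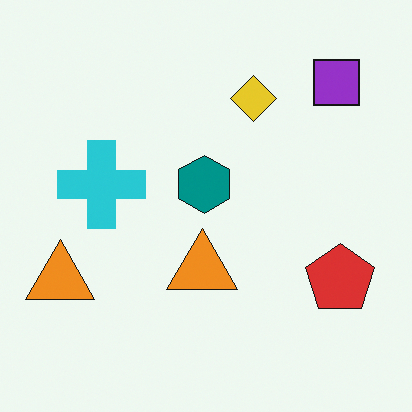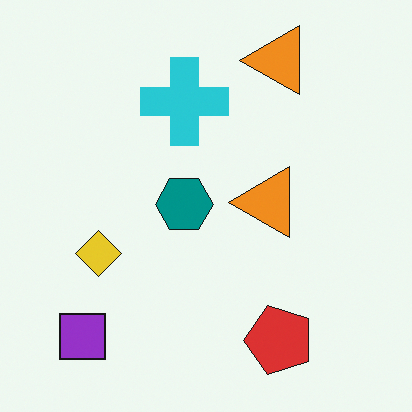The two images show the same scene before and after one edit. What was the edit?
The image was transposed (reflected across the top-left ↔ bottom-right diagonal).

Shapes have swapped their row and column positions — what was in the top-right is now in the bottom-left — a diagonal reflection.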